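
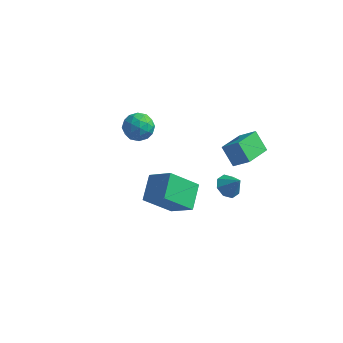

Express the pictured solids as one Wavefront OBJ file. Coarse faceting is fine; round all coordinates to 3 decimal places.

v 2.615 1.529 -2.675
v 3.255 1.539 -3.155
v 3.345 1.411 -1.705
v 3.095 2.099 -2.967
v 2.653 2.325 -2.608
v 2.19 2.084 -2.288
v 1.975 1.518 -2.196
v 2.136 0.958 -2.384
v 2.577 0.732 -2.743
v 3.041 0.973 -3.063
v -3.88 4.547 -1.487
v -3.231 4.403 -0.741
v -3.729 2.997 -1.919
v -3.08 2.853 -1.173
v -4.043 3.024 -0.971
v -4.137 3.983 -0.704
v -2.823 3.417 -1.956
v -2.917 4.376 -1.689
v -2.578 3.705 -1.031
v -3.332 3.462 -0.422
v -3.628 3.938 -2.238
v -4.382 3.695 -1.629
v -3.569 4.611 -1.076
v -3.391 2.789 -1.584
v -3.957 2.89 -1.465
v -3.576 2.805 -1.027
v -4.101 4.364 -1.055
v -3.72 4.279 -0.616
v -4.197 3.469 -0.751
v -3.24 3.121 -2.044
v -2.859 3.036 -1.605
v -3.384 4.595 -1.633
v -3.003 4.51 -1.195
v -2.763 3.931 -1.909
v -2.804 4.116 -0.808
v -2.715 3.205 -1.062
v -2.564 3.537 -1.522
v -2.619 4.1 -1.365
v -3.247 3.973 -0.45
v -3.158 3.062 -0.704
v -3.724 3.163 -0.585
v -3.779 3.726 -0.429
v -2.863 3.563 -0.621
v -3.802 4.338 -1.956
v -3.713 3.427 -2.21
v -3.181 3.674 -2.231
v -3.236 4.237 -2.075
v -4.245 4.195 -1.598
v -4.156 3.284 -1.852
v -4.341 3.3 -1.295
v -4.396 3.863 -1.138
v -4.097 3.837 -2.039
v 0.986 -3.446 -0.225
v -0.331 -4.24 1.205
v 0.837 -1.981 0.452
v -0.481 -2.776 1.881
v 2.301 -3.784 0.799
v 0.983 -4.579 2.228
v 2.151 -2.32 1.475
v 0.834 -3.114 2.905
v 3.061 0.874 0.135
v 2.237 1.37 1.112
v 3.57 2.501 -0.261
v 2.746 2.997 0.715
v 4.014 0.783 0.985
v 3.19 1.279 1.961
v 4.523 2.41 0.588
v 3.699 2.906 1.565
f 2 1 4
f 2 4 3
f 4 1 5
f 4 5 3
f 5 1 6
f 5 6 3
f 6 1 7
f 6 7 3
f 7 1 8
f 7 8 3
f 8 1 9
f 8 9 3
f 9 1 10
f 9 10 3
f 10 1 2
f 10 2 3
f 11 48 27
f 48 22 51
f 27 51 16
f 48 51 27
f 11 27 23
f 27 16 28
f 23 28 12
f 27 28 23
f 11 23 32
f 23 12 33
f 32 33 18
f 23 33 32
f 11 32 44
f 32 18 47
f 44 47 21
f 32 47 44
f 11 44 48
f 44 21 52
f 48 52 22
f 44 52 48
f 12 28 39
f 28 16 42
f 39 42 20
f 28 42 39
f 16 51 29
f 51 22 50
f 29 50 15
f 51 50 29
f 22 52 49
f 52 21 45
f 49 45 13
f 52 45 49
f 21 47 46
f 47 18 34
f 46 34 17
f 47 34 46
f 18 33 38
f 33 12 35
f 38 35 19
f 33 35 38
f 14 40 26
f 40 20 41
f 26 41 15
f 40 41 26
f 14 26 24
f 26 15 25
f 24 25 13
f 26 25 24
f 14 24 31
f 24 13 30
f 31 30 17
f 24 30 31
f 14 31 36
f 31 17 37
f 36 37 19
f 31 37 36
f 14 36 40
f 36 19 43
f 40 43 20
f 36 43 40
f 15 41 29
f 41 20 42
f 29 42 16
f 41 42 29
f 13 25 49
f 25 15 50
f 49 50 22
f 25 50 49
f 17 30 46
f 30 13 45
f 46 45 21
f 30 45 46
f 19 37 38
f 37 17 34
f 38 34 18
f 37 34 38
f 20 43 39
f 43 19 35
f 39 35 12
f 43 35 39
f 54 56 53
f 57 54 53
f 53 56 55
f 55 57 53
f 54 60 56
f 58 54 57
f 58 60 54
f 56 60 55
f 59 57 55
f 55 60 59
f 59 58 57
f 60 58 59
f 62 64 61
f 65 62 61
f 61 64 63
f 63 65 61
f 62 68 64
f 66 62 65
f 66 68 62
f 64 68 63
f 67 65 63
f 63 68 67
f 67 66 65
f 68 66 67



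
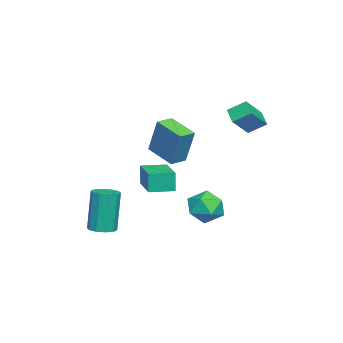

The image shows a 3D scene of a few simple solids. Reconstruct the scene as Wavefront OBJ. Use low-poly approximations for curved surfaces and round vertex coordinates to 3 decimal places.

v 1.185 -3.147 -2.738
v 1.752 -2.815 -2.671
v 1.442 -2.722 -0.515
v 0.875 -3.053 -0.582
v 1.453 -2.544 -2.726
v 1.143 -2.45 -0.57
v 1.051 -2.502 -2.785
v 0.741 -2.409 -0.629
v 0.701 -2.707 -2.827
v 0.391 -2.614 -0.671
v 0.536 -3.08 -2.834
v 0.225 -2.986 -0.678
v 0.618 -3.478 -2.805
v 0.308 -3.385 -0.649
v 0.917 -3.75 -2.75
v 0.607 -3.656 -0.594
v 1.319 -3.791 -2.691
v 1.009 -3.698 -0.535
v 1.669 -3.586 -2.649
v 1.359 -3.493 -0.493
v 1.835 -3.214 -2.642
v 1.524 -3.12 -0.486
v 0.499 2.076 -0.716
v 0.978 1.254 -0.545
v -0.218 1.406 -1.935
v 0.261 0.584 -1.764
v -0.419 0.884 -1.146
v 0.024 1.298 -0.392
v 0.736 1.362 -2.088
v 1.179 1.776 -1.334
v 1.125 0.812 -1.393
v 0.411 0.517 -0.811
v 0.349 2.143 -1.669
v -0.365 1.848 -1.087
v 0.502 -0.566 2.309
v 0.885 -0.067 4.07
v 1.28 0.659 1.793
v 1.663 1.158 3.554
v 1.197 -1.018 2.286
v 1.58 -0.519 4.047
v 1.975 0.207 1.77
v 2.358 0.706 3.531
v -1.92 2.661 2.558
v -2.576 2.263 3.029
v -2.025 3.488 3.109
v -2.681 3.091 3.58
v -0.959 2.169 3.48
v -1.615 1.772 3.951
v -1.064 2.997 4.031
v -1.72 2.599 4.502
v -0.936 -2.007 -0.61
v -1.025 -2.036 0.436
v -1.472 -0.934 -0.627
v -1.561 -0.962 0.419
v 0.801 -1.138 -0.439
v 0.712 -1.166 0.607
v 0.265 -0.064 -0.456
v 0.176 -0.093 0.59
f 2 1 5
f 2 5 3
f 3 5 6
f 3 6 4
f 5 1 7
f 5 7 6
f 6 7 8
f 6 8 4
f 7 1 9
f 7 9 8
f 8 9 10
f 8 10 4
f 9 1 11
f 9 11 10
f 10 11 12
f 10 12 4
f 11 1 13
f 11 13 12
f 12 13 14
f 12 14 4
f 13 1 15
f 13 15 14
f 14 15 16
f 14 16 4
f 15 1 17
f 15 17 16
f 16 17 18
f 16 18 4
f 17 1 19
f 17 19 18
f 18 19 20
f 18 20 4
f 19 1 21
f 19 21 20
f 20 21 22
f 20 22 4
f 21 1 2
f 21 2 22
f 22 2 3
f 22 3 4
f 23 34 28
f 23 28 24
f 23 24 30
f 23 30 33
f 23 33 34
f 24 28 32
f 28 34 27
f 34 33 25
f 33 30 29
f 30 24 31
f 26 32 27
f 26 27 25
f 26 25 29
f 26 29 31
f 26 31 32
f 27 32 28
f 25 27 34
f 29 25 33
f 31 29 30
f 32 31 24
f 36 38 35
f 39 36 35
f 35 38 37
f 37 39 35
f 36 42 38
f 40 36 39
f 40 42 36
f 38 42 37
f 41 39 37
f 37 42 41
f 41 40 39
f 42 40 41
f 44 46 43
f 47 44 43
f 43 46 45
f 45 47 43
f 44 50 46
f 48 44 47
f 48 50 44
f 46 50 45
f 49 47 45
f 45 50 49
f 49 48 47
f 50 48 49
f 52 54 51
f 55 52 51
f 51 54 53
f 53 55 51
f 52 58 54
f 56 52 55
f 56 58 52
f 54 58 53
f 57 55 53
f 53 58 57
f 57 56 55
f 58 56 57



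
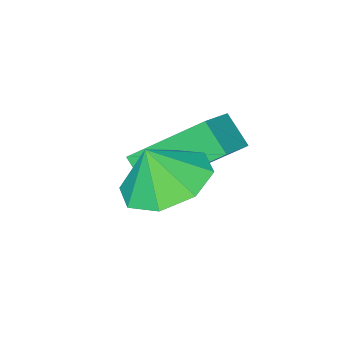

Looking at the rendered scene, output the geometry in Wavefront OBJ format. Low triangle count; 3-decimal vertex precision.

v -0.686 2.39 -0.965
v -0.674 1.735 -0.362
v 0.185 2.759 -0.581
v 0.197 2.104 0.022
v 0.383 1.216 -2.262
v 0.395 0.561 -1.659
v 1.254 1.585 -1.878
v 1.266 0.93 -1.275
v 1.665 2.759 -0.619
v 2.593 2.761 -0.965
v 2.015 2.561 0.319
v 2.367 3.447 -0.736
v 1.73 3.73 -0.438
v 1.055 3.444 -0.246
v 0.737 2.757 -0.273
v 0.963 2.071 -0.502
v 1.6 1.788 -0.799
v 2.275 2.074 -0.991
f 2 4 1
f 5 2 1
f 1 4 3
f 3 5 1
f 2 8 4
f 6 2 5
f 6 8 2
f 4 8 3
f 7 5 3
f 3 8 7
f 7 6 5
f 8 6 7
f 10 9 12
f 10 12 11
f 12 9 13
f 12 13 11
f 13 9 14
f 13 14 11
f 14 9 15
f 14 15 11
f 15 9 16
f 15 16 11
f 16 9 17
f 16 17 11
f 17 9 18
f 17 18 11
f 18 9 10
f 18 10 11



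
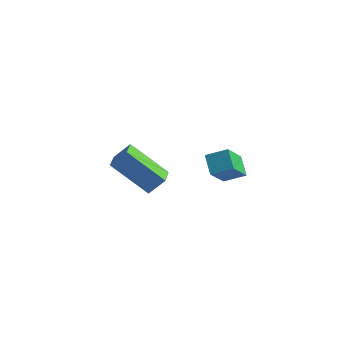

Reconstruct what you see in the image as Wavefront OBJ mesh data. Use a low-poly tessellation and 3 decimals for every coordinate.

v 2.483 3.062 1.189
v 2.619 2.047 2.114
v 1.917 3.508 1.761
v 2.053 2.492 2.686
v 3.187 3.488 1.554
v 3.323 2.472 2.479
v 2.621 3.933 2.126
v 2.757 2.918 3.051
v -1.485 3.944 -0.979
v -2.875 3.381 0.345
v -1.007 4.361 -0.299
v -2.397 3.798 1.025
v -0.963 3.062 -0.805
v -2.353 2.499 0.519
v -0.485 3.479 -0.125
v -1.875 2.916 1.199
f 2 4 1
f 5 2 1
f 1 4 3
f 3 5 1
f 2 8 4
f 6 2 5
f 6 8 2
f 4 8 3
f 7 5 3
f 3 8 7
f 7 6 5
f 8 6 7
f 10 12 9
f 13 10 9
f 9 12 11
f 11 13 9
f 10 16 12
f 14 10 13
f 14 16 10
f 12 16 11
f 15 13 11
f 11 16 15
f 15 14 13
f 16 14 15



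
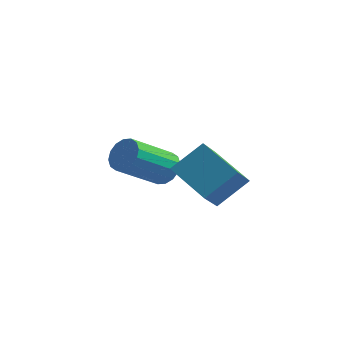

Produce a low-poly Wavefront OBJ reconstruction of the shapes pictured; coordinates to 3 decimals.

v 1.554 -1.238 -0.575
v 1.568 -2.446 0.52
v -0.005 -0.579 0.173
v 0.01 -1.787 1.268
v 2.41 -0.333 0.412
v 2.425 -1.541 1.507
v 0.852 0.326 1.16
v 0.866 -0.882 2.255
v -1.868 2.115 -1.29
v -1.45 2.366 -0.681
v -2.474 0.916 0.619
v -2.892 0.665 0.01
v -1.781 2.597 -0.683
v -2.805 1.148 0.617
v -2.135 2.7 -0.848
v -3.159 1.25 0.452
v -2.417 2.645 -1.132
v -3.442 1.196 0.168
v -2.553 2.449 -1.457
v -3.577 0.999 -0.157
v -2.504 2.163 -1.738
v -3.529 0.713 -0.438
v -2.286 1.864 -1.899
v -3.31 0.414 -0.599
v -1.955 1.632 -1.897
v -2.979 0.183 -0.597
v -1.601 1.53 -1.732
v -2.625 0.08 -0.432
v -1.318 1.584 -1.448
v -2.343 0.135 -0.148
v -1.183 1.781 -1.123
v -2.207 0.331 0.177
v -1.231 2.067 -0.842
v -2.256 0.617 0.458
f 2 4 1
f 5 2 1
f 1 4 3
f 3 5 1
f 2 8 4
f 6 2 5
f 6 8 2
f 4 8 3
f 7 5 3
f 3 8 7
f 7 6 5
f 8 6 7
f 10 9 13
f 10 13 11
f 11 13 14
f 11 14 12
f 13 9 15
f 13 15 14
f 14 15 16
f 14 16 12
f 15 9 17
f 15 17 16
f 16 17 18
f 16 18 12
f 17 9 19
f 17 19 18
f 18 19 20
f 18 20 12
f 19 9 21
f 19 21 20
f 20 21 22
f 20 22 12
f 21 9 23
f 21 23 22
f 22 23 24
f 22 24 12
f 23 9 25
f 23 25 24
f 24 25 26
f 24 26 12
f 25 9 27
f 25 27 26
f 26 27 28
f 26 28 12
f 27 9 29
f 27 29 28
f 28 29 30
f 28 30 12
f 29 9 31
f 29 31 30
f 30 31 32
f 30 32 12
f 31 9 33
f 31 33 32
f 32 33 34
f 32 34 12
f 33 9 10
f 33 10 34
f 34 10 11
f 34 11 12



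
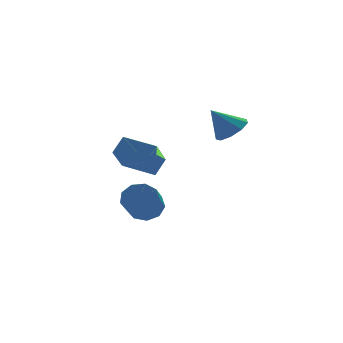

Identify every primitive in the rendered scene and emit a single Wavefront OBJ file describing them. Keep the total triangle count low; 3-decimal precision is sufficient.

v 0.155 4.031 -4.363
v 1.014 3.914 -3.826
v 0.145 2.592 -2.721
v -0.715 2.709 -3.257
v 0.62 4.413 -3.539
v -0.25 3.091 -2.434
v 0.008 4.733 -3.638
v -0.862 3.412 -2.533
v -0.535 4.725 -4.076
v -1.405 3.403 -2.97
v -0.756 4.392 -4.648
v -1.625 3.07 -3.542
v -0.55 3.89 -5.086
v -1.42 2.568 -3.981
v -0.015 3.454 -5.186
v -0.884 2.132 -4.081
v 0.6 3.288 -4.901
v -0.269 1.966 -3.796
v 1.006 3.47 -4.364
v 0.137 2.148 -3.259
v -2.049 2.981 0.014
v -1.306 3.385 0.851
v -1.085 4.1 -1.38
v -0.342 4.503 -0.542
v -0.858 1.517 -0.338
v -0.115 1.92 0.5
v 0.106 2.635 -1.731
v 0.849 3.039 -0.894
v 2.996 -0.156 1.823
v 3.804 -0.111 2.411
v 2.004 0.196 3.157
v 3.67 0.507 2.149
v 3.221 0.814 1.734
v 2.667 0.667 1.361
v 2.267 0.135 1.204
v 2.208 -0.533 1.336
v 2.518 -1.025 1.696
v 3.051 -1.111 2.116
v 3.559 -0.75 2.398
f 2 1 5
f 2 5 3
f 3 5 6
f 3 6 4
f 5 1 7
f 5 7 6
f 6 7 8
f 6 8 4
f 7 1 9
f 7 9 8
f 8 9 10
f 8 10 4
f 9 1 11
f 9 11 10
f 10 11 12
f 10 12 4
f 11 1 13
f 11 13 12
f 12 13 14
f 12 14 4
f 13 1 15
f 13 15 14
f 14 15 16
f 14 16 4
f 15 1 17
f 15 17 16
f 16 17 18
f 16 18 4
f 17 1 19
f 17 19 18
f 18 19 20
f 18 20 4
f 19 1 2
f 19 2 20
f 20 2 3
f 20 3 4
f 22 24 21
f 25 22 21
f 21 24 23
f 23 25 21
f 22 28 24
f 26 22 25
f 26 28 22
f 24 28 23
f 27 25 23
f 23 28 27
f 27 26 25
f 28 26 27
f 30 29 32
f 30 32 31
f 32 29 33
f 32 33 31
f 33 29 34
f 33 34 31
f 34 29 35
f 34 35 31
f 35 29 36
f 35 36 31
f 36 29 37
f 36 37 31
f 37 29 38
f 37 38 31
f 38 29 39
f 38 39 31
f 39 29 30
f 39 30 31



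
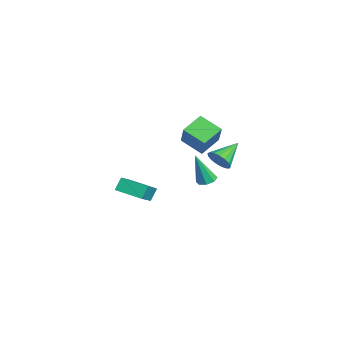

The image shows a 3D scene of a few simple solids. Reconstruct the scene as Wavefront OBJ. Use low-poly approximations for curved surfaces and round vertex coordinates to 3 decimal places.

v -1.665 1.54 2.669
v -1.062 1.735 3.071
v -2.535 2.66 3.431
v -1.044 1.946 2.781
v -1.168 2.064 2.466
v -1.406 2.063 2.197
v -1.703 1.941 2.036
v -1.991 1.728 2.02
v -2.205 1.472 2.153
v -2.295 1.231 2.404
v -2.24 1.061 2.715
v -2.054 1.001 3.016
v -1.779 1.065 3.237
v -1.477 1.237 3.328
v -1.219 1.479 3.268
v -2.431 1.02 0.876
v -1.955 1.34 0.961
v -2.349 0.4 2.744
v -2.328 1.563 1.052
v -2.762 1.467 1.039
v -3.001 1.11 0.931
v -2.907 0.699 0.79
v -2.533 0.477 0.7
v -2.1 0.572 0.713
v -1.86 0.93 0.821
v 0.976 -3.256 2.988
v 2.154 -3.818 3.842
v 1.752 -2.036 2.72
v 2.93 -2.599 3.573
v 1.29 -3.601 2.327
v 2.468 -4.164 3.18
v 2.066 -2.382 2.058
v 3.244 -2.944 2.912
v -3.682 0.937 2.142
v -4.497 -0.062 2.783
v -4.429 1.931 2.742
v -5.243 0.932 3.383
v -2.637 0.928 3.457
v -3.451 -0.071 4.098
v -3.383 1.922 4.057
v -4.198 0.923 4.698
f 2 1 4
f 2 4 3
f 4 1 5
f 4 5 3
f 5 1 6
f 5 6 3
f 6 1 7
f 6 7 3
f 7 1 8
f 7 8 3
f 8 1 9
f 8 9 3
f 9 1 10
f 9 10 3
f 10 1 11
f 10 11 3
f 11 1 12
f 11 12 3
f 12 1 13
f 12 13 3
f 13 1 14
f 13 14 3
f 14 1 15
f 14 15 3
f 15 1 2
f 15 2 3
f 17 16 19
f 17 19 18
f 19 16 20
f 19 20 18
f 20 16 21
f 20 21 18
f 21 16 22
f 21 22 18
f 22 16 23
f 22 23 18
f 23 16 24
f 23 24 18
f 24 16 25
f 24 25 18
f 25 16 17
f 25 17 18
f 27 29 26
f 30 27 26
f 26 29 28
f 28 30 26
f 27 33 29
f 31 27 30
f 31 33 27
f 29 33 28
f 32 30 28
f 28 33 32
f 32 31 30
f 33 31 32
f 35 37 34
f 38 35 34
f 34 37 36
f 36 38 34
f 35 41 37
f 39 35 38
f 39 41 35
f 37 41 36
f 40 38 36
f 36 41 40
f 40 39 38
f 41 39 40



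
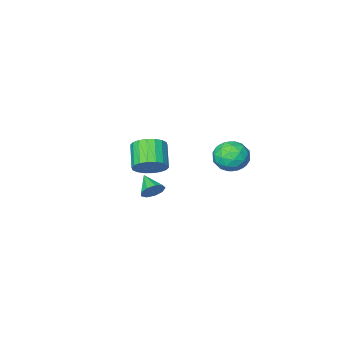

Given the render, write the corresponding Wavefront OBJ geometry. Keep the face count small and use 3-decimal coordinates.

v 0.306 -3.25 -3.555
v 1.215 -3.382 -3.16
v 0.603 -4.563 -2.15
v -0.306 -4.43 -2.545
v 1.038 -3.068 -2.899
v 0.427 -4.249 -1.889
v 0.717 -2.789 -2.768
v 0.106 -3.97 -1.758
v 0.314 -2.602 -2.793
v -0.297 -3.783 -1.783
v -0.091 -2.543 -2.969
v -0.702 -3.724 -1.959
v -0.417 -2.624 -3.261
v -1.028 -3.805 -2.251
v -0.6 -2.829 -3.611
v -1.211 -4.01 -2.601
v -0.603 -3.117 -3.95
v -1.215 -4.298 -2.94
v -0.427 -3.431 -4.211
v -1.038 -4.612 -3.201
v -0.106 -3.71 -4.342
v -0.717 -4.891 -3.332
v 0.297 -3.897 -4.317
v -0.314 -5.078 -3.307
v 0.702 -3.956 -4.141
v 0.091 -5.137 -3.131
v 1.028 -3.875 -3.849
v 0.417 -5.056 -2.839
v 1.211 -3.67 -3.499
v 0.6 -4.851 -2.489
v 3.856 3.132 -0.903
v 4.308 3.32 -0.46
v 3.744 2.068 -0.337
v 3.895 3.438 -0.32
v 3.465 3.413 -0.453
v 3.217 3.256 -0.796
v 3.269 3.041 -1.19
v 3.595 2.868 -1.449
v 4.044 2.819 -1.453
v 4.405 2.915 -1.2
v 4.509 3.113 -0.808
v -2.94 0.201 -2.733
v -2.211 -0.591 -2.612
v -4.229 -0.929 -2.368
v -3.5 -1.721 -2.247
v -3.548 -0.914 -1.526
v -2.752 -0.216 -1.751
v -3.688 -1.304 -3.229
v -2.892 -0.606 -3.454
v -2.674 -1.521 -2.918
v -2.587 -1.28 -1.866
v -3.853 -0.24 -3.114
v -3.766 0.001 -2.062
v -2.463 -0.096 -2.704
v -3.977 -1.424 -2.276
v -4.006 -0.95 -1.852
v -3.577 -1.416 -1.781
v -2.78 0.125 -2.199
v -2.352 -0.341 -2.127
v -3.137 -0.531 -1.489
v -4.088 -1.179 -2.853
v -3.66 -1.645 -2.781
v -2.863 -0.104 -3.199
v -2.434 -0.57 -3.128
v -3.303 -0.989 -3.491
v -2.306 -1.108 -2.813
v -3.064 -1.772 -2.599
v -3.174 -1.527 -3.176
v -2.706 -1.117 -3.308
v -2.255 -0.967 -2.195
v -3.013 -1.631 -1.98
v -3.041 -1.157 -1.556
v -2.573 -0.746 -1.689
v -2.527 -1.513 -2.375
v -3.427 0.111 -3
v -4.185 -0.553 -2.785
v -3.867 -0.774 -3.291
v -3.399 -0.363 -3.424
v -3.376 0.252 -2.381
v -4.134 -0.412 -2.167
v -3.734 -0.403 -1.672
v -3.266 0.007 -1.804
v -3.913 -0.007 -2.605
f 2 1 5
f 2 5 3
f 3 5 6
f 3 6 4
f 5 1 7
f 5 7 6
f 6 7 8
f 6 8 4
f 7 1 9
f 7 9 8
f 8 9 10
f 8 10 4
f 9 1 11
f 9 11 10
f 10 11 12
f 10 12 4
f 11 1 13
f 11 13 12
f 12 13 14
f 12 14 4
f 13 1 15
f 13 15 14
f 14 15 16
f 14 16 4
f 15 1 17
f 15 17 16
f 16 17 18
f 16 18 4
f 17 1 19
f 17 19 18
f 18 19 20
f 18 20 4
f 19 1 21
f 19 21 20
f 20 21 22
f 20 22 4
f 21 1 23
f 21 23 22
f 22 23 24
f 22 24 4
f 23 1 25
f 23 25 24
f 24 25 26
f 24 26 4
f 25 1 27
f 25 27 26
f 26 27 28
f 26 28 4
f 27 1 29
f 27 29 28
f 28 29 30
f 28 30 4
f 29 1 2
f 29 2 30
f 30 2 3
f 30 3 4
f 32 31 34
f 32 34 33
f 34 31 35
f 34 35 33
f 35 31 36
f 35 36 33
f 36 31 37
f 36 37 33
f 37 31 38
f 37 38 33
f 38 31 39
f 38 39 33
f 39 31 40
f 39 40 33
f 40 31 41
f 40 41 33
f 41 31 32
f 41 32 33
f 42 79 58
f 79 53 82
f 58 82 47
f 79 82 58
f 42 58 54
f 58 47 59
f 54 59 43
f 58 59 54
f 42 54 63
f 54 43 64
f 63 64 49
f 54 64 63
f 42 63 75
f 63 49 78
f 75 78 52
f 63 78 75
f 42 75 79
f 75 52 83
f 79 83 53
f 75 83 79
f 43 59 70
f 59 47 73
f 70 73 51
f 59 73 70
f 47 82 60
f 82 53 81
f 60 81 46
f 82 81 60
f 53 83 80
f 83 52 76
f 80 76 44
f 83 76 80
f 52 78 77
f 78 49 65
f 77 65 48
f 78 65 77
f 49 64 69
f 64 43 66
f 69 66 50
f 64 66 69
f 45 71 57
f 71 51 72
f 57 72 46
f 71 72 57
f 45 57 55
f 57 46 56
f 55 56 44
f 57 56 55
f 45 55 62
f 55 44 61
f 62 61 48
f 55 61 62
f 45 62 67
f 62 48 68
f 67 68 50
f 62 68 67
f 45 67 71
f 67 50 74
f 71 74 51
f 67 74 71
f 46 72 60
f 72 51 73
f 60 73 47
f 72 73 60
f 44 56 80
f 56 46 81
f 80 81 53
f 56 81 80
f 48 61 77
f 61 44 76
f 77 76 52
f 61 76 77
f 50 68 69
f 68 48 65
f 69 65 49
f 68 65 69
f 51 74 70
f 74 50 66
f 70 66 43
f 74 66 70



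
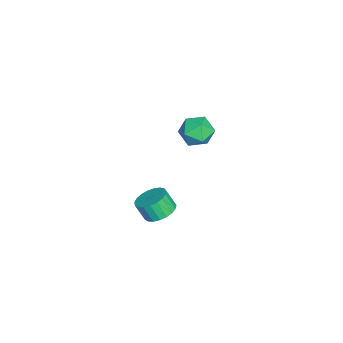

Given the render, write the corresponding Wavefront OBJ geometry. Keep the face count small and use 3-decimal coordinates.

v -3.9 2.773 3.255
v -3.077 2.237 3.07
v -4.803 1.443 3.09
v -3.98 0.907 2.905
v -4.14 1.278 3.819
v -3.582 2.1 3.921
v -4.298 1.58 2.239
v -3.74 2.402 2.341
v -3.323 1.5 2.442
v -3.226 1.313 3.419
v -4.654 2.367 2.741
v -4.557 2.18 3.718
v 2.454 0.861 2.609
v 3.122 0.378 2.446
v 2.995 -0.103 3.348
v 2.326 0.379 3.511
v 3.267 0.65 2.612
v 3.139 0.169 3.513
v 3.271 0.958 2.776
v 3.144 0.477 3.678
v 3.134 1.249 2.912
v 3.007 0.768 3.814
v 2.879 1.473 2.996
v 2.752 0.992 3.898
v 2.551 1.591 3.012
v 2.424 1.11 3.914
v 2.206 1.583 2.959
v 2.078 1.102 3.861
v 1.904 1.45 2.846
v 1.776 0.969 3.747
v 1.696 1.215 2.691
v 1.569 0.734 3.593
v 1.62 0.918 2.522
v 1.493 0.437 3.424
v 1.688 0.612 2.369
v 1.561 0.131 3.27
v 1.888 0.349 2.256
v 1.761 -0.132 3.158
v 2.186 0.174 2.205
v 2.059 -0.307 3.107
v 2.531 0.118 2.224
v 2.403 -0.363 3.126
v 2.862 0.19 2.309
v 2.734 -0.291 3.211
f 1 12 6
f 1 6 2
f 1 2 8
f 1 8 11
f 1 11 12
f 2 6 10
f 6 12 5
f 12 11 3
f 11 8 7
f 8 2 9
f 4 10 5
f 4 5 3
f 4 3 7
f 4 7 9
f 4 9 10
f 5 10 6
f 3 5 12
f 7 3 11
f 9 7 8
f 10 9 2
f 14 13 17
f 14 17 15
f 15 17 18
f 15 18 16
f 17 13 19
f 17 19 18
f 18 19 20
f 18 20 16
f 19 13 21
f 19 21 20
f 20 21 22
f 20 22 16
f 21 13 23
f 21 23 22
f 22 23 24
f 22 24 16
f 23 13 25
f 23 25 24
f 24 25 26
f 24 26 16
f 25 13 27
f 25 27 26
f 26 27 28
f 26 28 16
f 27 13 29
f 27 29 28
f 28 29 30
f 28 30 16
f 29 13 31
f 29 31 30
f 30 31 32
f 30 32 16
f 31 13 33
f 31 33 32
f 32 33 34
f 32 34 16
f 33 13 35
f 33 35 34
f 34 35 36
f 34 36 16
f 35 13 37
f 35 37 36
f 36 37 38
f 36 38 16
f 37 13 39
f 37 39 38
f 38 39 40
f 38 40 16
f 39 13 41
f 39 41 40
f 40 41 42
f 40 42 16
f 41 13 43
f 41 43 42
f 42 43 44
f 42 44 16
f 43 13 14
f 43 14 44
f 44 14 15
f 44 15 16



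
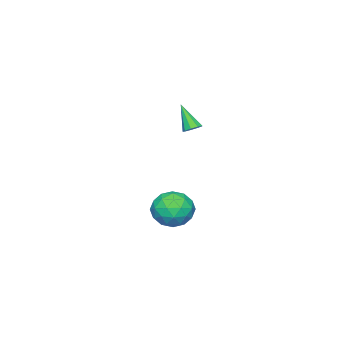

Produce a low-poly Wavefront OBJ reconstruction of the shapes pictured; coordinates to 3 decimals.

v -1.163 1.498 -3.641
v -0.418 0.547 -3.625
v -2.702 0.293 -3.555
v -1.957 -0.658 -3.539
v -2.01 0.085 -2.586
v -1.059 0.83 -2.639
v -2.061 0.01 -4.541
v -1.11 0.755 -4.594
v -0.972 -0.373 -4.18
v -0.941 -0.327 -2.972
v -2.179 1.167 -4.208
v -2.148 1.213 -3
v -0.655 1.128 -3.641
v -2.465 -0.288 -3.539
v -2.496 0.149 -2.98
v -2.058 -0.411 -2.97
v -1.032 1.295 -3.062
v -0.594 0.735 -3.052
v -1.53 0.464 -2.441
v -2.526 0.105 -4.128
v -2.088 -0.455 -4.118
v -1.062 1.251 -4.21
v -0.624 0.691 -4.2
v -1.59 0.376 -4.739
v -0.543 0.028 -3.957
v -1.448 -0.68 -3.907
v -1.509 -0.287 -4.496
v -0.95 0.151 -4.527
v -0.525 0.055 -3.247
v -1.429 -0.653 -3.197
v -1.461 -0.216 -2.637
v -0.902 0.222 -2.668
v -0.851 -0.485 -3.574
v -1.691 1.493 -3.983
v -2.595 0.785 -3.933
v -2.218 0.618 -4.512
v -1.659 1.056 -4.543
v -1.672 1.52 -3.273
v -2.577 0.812 -3.223
v -2.17 0.689 -2.653
v -1.611 1.127 -2.684
v -2.269 1.325 -3.606
v -1.75 1.497 2.223
v -1.298 1.695 2.418
v -1.97 0.623 3.617
v -1.577 1.909 2.509
v -1.936 1.93 2.465
v -2.208 1.749 2.309
v -2.266 1.45 2.112
v -2.082 1.173 1.967
v -1.743 1.048 1.942
v -1.407 1.133 2.049
v -1.231 1.388 2.237
f 1 38 17
f 38 12 41
f 17 41 6
f 38 41 17
f 1 17 13
f 17 6 18
f 13 18 2
f 17 18 13
f 1 13 22
f 13 2 23
f 22 23 8
f 13 23 22
f 1 22 34
f 22 8 37
f 34 37 11
f 22 37 34
f 1 34 38
f 34 11 42
f 38 42 12
f 34 42 38
f 2 18 29
f 18 6 32
f 29 32 10
f 18 32 29
f 6 41 19
f 41 12 40
f 19 40 5
f 41 40 19
f 12 42 39
f 42 11 35
f 39 35 3
f 42 35 39
f 11 37 36
f 37 8 24
f 36 24 7
f 37 24 36
f 8 23 28
f 23 2 25
f 28 25 9
f 23 25 28
f 4 30 16
f 30 10 31
f 16 31 5
f 30 31 16
f 4 16 14
f 16 5 15
f 14 15 3
f 16 15 14
f 4 14 21
f 14 3 20
f 21 20 7
f 14 20 21
f 4 21 26
f 21 7 27
f 26 27 9
f 21 27 26
f 4 26 30
f 26 9 33
f 30 33 10
f 26 33 30
f 5 31 19
f 31 10 32
f 19 32 6
f 31 32 19
f 3 15 39
f 15 5 40
f 39 40 12
f 15 40 39
f 7 20 36
f 20 3 35
f 36 35 11
f 20 35 36
f 9 27 28
f 27 7 24
f 28 24 8
f 27 24 28
f 10 33 29
f 33 9 25
f 29 25 2
f 33 25 29
f 44 43 46
f 44 46 45
f 46 43 47
f 46 47 45
f 47 43 48
f 47 48 45
f 48 43 49
f 48 49 45
f 49 43 50
f 49 50 45
f 50 43 51
f 50 51 45
f 51 43 52
f 51 52 45
f 52 43 53
f 52 53 45
f 53 43 44
f 53 44 45



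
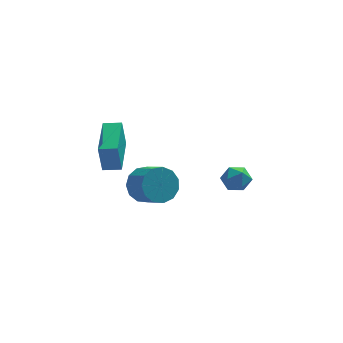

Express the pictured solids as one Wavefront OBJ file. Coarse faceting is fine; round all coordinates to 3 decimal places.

v 3.48 2.785 -0.915
v 4.095 2.49 -0.499
v 3.245 1.61 -1.401
v 3.86 1.315 -0.985
v 3.201 1.561 -0.605
v 3.347 2.287 -0.304
v 3.993 1.813 -1.596
v 4.139 2.539 -1.295
v 4.412 1.889 -0.919
v 3.923 1.733 -0.307
v 3.417 2.367 -1.593
v 2.928 2.211 -0.981
v -0.514 3.688 -2.337
v 0.358 3.926 -2.87
v 1.047 2.91 -2.197
v 0.174 2.672 -1.663
v 0.367 4.257 -2.38
v 1.056 3.241 -1.706
v 0.096 4.407 -1.876
v 0.785 3.391 -1.203
v -0.369 4.329 -1.518
v 0.32 3.314 -0.845
v -0.88 4.048 -1.421
v -0.191 3.032 -0.747
v -1.275 3.652 -1.614
v -0.586 2.636 -0.94
v -1.428 3.268 -2.036
v -0.74 2.252 -1.363
v -1.292 3.017 -2.554
v -0.603 2.001 -1.881
v -0.908 2.979 -3.003
v -0.22 1.963 -2.33
v -0.4 3.166 -3.241
v 0.289 2.15 -2.567
v 0.072 3.519 -3.191
v 0.761 2.503 -2.518
v -2.638 -1.649 2.6
v -2.812 -1.812 4.091
v -2.355 0.456 2.864
v -2.529 0.293 4.355
v -1.791 -1.773 2.685
v -1.965 -1.936 4.176
v -1.508 0.332 2.949
v -1.682 0.169 4.44
f 1 12 6
f 1 6 2
f 1 2 8
f 1 8 11
f 1 11 12
f 2 6 10
f 6 12 5
f 12 11 3
f 11 8 7
f 8 2 9
f 4 10 5
f 4 5 3
f 4 3 7
f 4 7 9
f 4 9 10
f 5 10 6
f 3 5 12
f 7 3 11
f 9 7 8
f 10 9 2
f 14 13 17
f 14 17 15
f 15 17 18
f 15 18 16
f 17 13 19
f 17 19 18
f 18 19 20
f 18 20 16
f 19 13 21
f 19 21 20
f 20 21 22
f 20 22 16
f 21 13 23
f 21 23 22
f 22 23 24
f 22 24 16
f 23 13 25
f 23 25 24
f 24 25 26
f 24 26 16
f 25 13 27
f 25 27 26
f 26 27 28
f 26 28 16
f 27 13 29
f 27 29 28
f 28 29 30
f 28 30 16
f 29 13 31
f 29 31 30
f 30 31 32
f 30 32 16
f 31 13 33
f 31 33 32
f 32 33 34
f 32 34 16
f 33 13 35
f 33 35 34
f 34 35 36
f 34 36 16
f 35 13 14
f 35 14 36
f 36 14 15
f 36 15 16
f 38 40 37
f 41 38 37
f 37 40 39
f 39 41 37
f 38 44 40
f 42 38 41
f 42 44 38
f 40 44 39
f 43 41 39
f 39 44 43
f 43 42 41
f 44 42 43



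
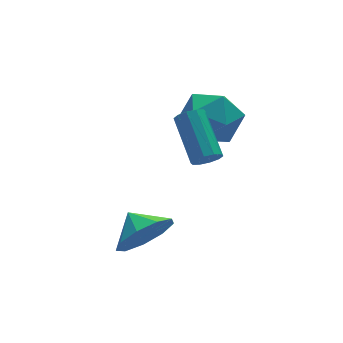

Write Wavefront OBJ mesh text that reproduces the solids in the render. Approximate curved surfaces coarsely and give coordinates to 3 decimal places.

v -2.149 -1.597 0.26
v -1.396 -1.124 -0.298
v -2.371 -0.703 0.72
v -2.019 -1.096 -0.653
v -2.703 -1.302 -0.581
v -3.128 -1.647 -0.116
v -3.095 -1.968 0.526
v -2.619 -2.116 1.043
v -1.923 -2.021 1.194
v -1.333 -1.728 0.908
v -1.125 -1.374 0.319
v 0.061 1.343 2.863
v 0.747 1.705 3.707
v 1.393 0.195 2.273
v 2.079 0.557 3.117
v 1.152 -0.071 3.362
v 0.329 0.638 3.726
v 1.811 1.262 2.254
v 0.988 1.971 2.618
v 1.829 1.655 3.33
v 1.422 0.831 4.015
v 0.718 1.069 1.965
v 0.311 0.245 2.65
v 0.018 -1.239 2.932
v 0.469 -1.105 2.71
v 0.512 0.394 3.706
v 0.062 0.259 3.928
v 0.23 -0.981 2.534
v 0.274 0.518 3.53
v -0.089 -0.955 2.51
v -0.045 0.543 3.506
v -0.368 -1.038 2.647
v -0.324 0.46 3.643
v -0.499 -1.198 2.893
v -0.455 0.3 3.889
v -0.432 -1.374 3.154
v -0.389 0.125 4.15
v -0.194 -1.498 3.33
v -0.15 0.001 4.326
v 0.125 -1.523 3.354
v 0.169 -0.025 4.35
v 0.404 -1.44 3.217
v 0.448 0.058 4.213
v 0.535 -1.28 2.971
v 0.579 0.218 3.967
f 2 1 4
f 2 4 3
f 4 1 5
f 4 5 3
f 5 1 6
f 5 6 3
f 6 1 7
f 6 7 3
f 7 1 8
f 7 8 3
f 8 1 9
f 8 9 3
f 9 1 10
f 9 10 3
f 10 1 11
f 10 11 3
f 11 1 2
f 11 2 3
f 12 23 17
f 12 17 13
f 12 13 19
f 12 19 22
f 12 22 23
f 13 17 21
f 17 23 16
f 23 22 14
f 22 19 18
f 19 13 20
f 15 21 16
f 15 16 14
f 15 14 18
f 15 18 20
f 15 20 21
f 16 21 17
f 14 16 23
f 18 14 22
f 20 18 19
f 21 20 13
f 25 24 28
f 25 28 26
f 26 28 29
f 26 29 27
f 28 24 30
f 28 30 29
f 29 30 31
f 29 31 27
f 30 24 32
f 30 32 31
f 31 32 33
f 31 33 27
f 32 24 34
f 32 34 33
f 33 34 35
f 33 35 27
f 34 24 36
f 34 36 35
f 35 36 37
f 35 37 27
f 36 24 38
f 36 38 37
f 37 38 39
f 37 39 27
f 38 24 40
f 38 40 39
f 39 40 41
f 39 41 27
f 40 24 42
f 40 42 41
f 41 42 43
f 41 43 27
f 42 24 44
f 42 44 43
f 43 44 45
f 43 45 27
f 44 24 25
f 44 25 45
f 45 25 26
f 45 26 27



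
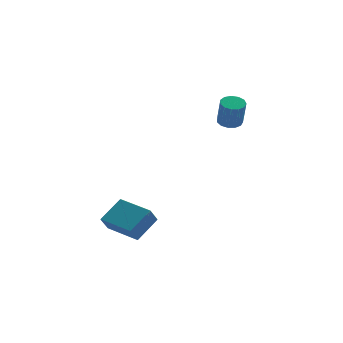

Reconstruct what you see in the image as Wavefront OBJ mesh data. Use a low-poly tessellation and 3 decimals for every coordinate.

v -4.253 -1.215 -3.014
v -2.993 -0.539 -2.077
v -5.306 0.574 -2.89
v -4.046 1.251 -1.953
v -3.774 -0.871 -3.907
v -2.514 -0.194 -2.97
v -4.827 0.919 -3.783
v -3.567 1.595 -2.846
v 2.672 3.499 1.783
v 3.352 3.658 1.836
v 3.347 3.161 3.409
v 2.668 3.001 3.357
v 3.153 3.983 1.938
v 3.148 3.486 3.511
v 2.802 4.154 1.991
v 2.797 3.657 3.564
v 2.409 4.117 1.978
v 2.405 3.62 3.551
v 2.1 3.884 1.903
v 2.096 3.387 3.477
v 1.973 3.528 1.791
v 1.968 3.031 3.364
v 2.068 3.163 1.675
v 2.063 2.666 3.249
v 2.354 2.904 1.595
v 2.35 2.407 3.168
v 2.742 2.834 1.574
v 2.738 2.337 3.147
v 3.108 2.975 1.619
v 3.103 2.478 3.193
v 3.335 3.283 1.717
v 3.33 2.786 3.29
f 2 4 1
f 5 2 1
f 1 4 3
f 3 5 1
f 2 8 4
f 6 2 5
f 6 8 2
f 4 8 3
f 7 5 3
f 3 8 7
f 7 6 5
f 8 6 7
f 10 9 13
f 10 13 11
f 11 13 14
f 11 14 12
f 13 9 15
f 13 15 14
f 14 15 16
f 14 16 12
f 15 9 17
f 15 17 16
f 16 17 18
f 16 18 12
f 17 9 19
f 17 19 18
f 18 19 20
f 18 20 12
f 19 9 21
f 19 21 20
f 20 21 22
f 20 22 12
f 21 9 23
f 21 23 22
f 22 23 24
f 22 24 12
f 23 9 25
f 23 25 24
f 24 25 26
f 24 26 12
f 25 9 27
f 25 27 26
f 26 27 28
f 26 28 12
f 27 9 29
f 27 29 28
f 28 29 30
f 28 30 12
f 29 9 31
f 29 31 30
f 30 31 32
f 30 32 12
f 31 9 10
f 31 10 32
f 32 10 11
f 32 11 12



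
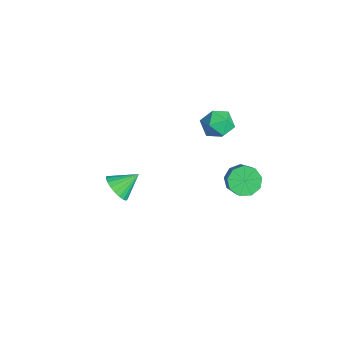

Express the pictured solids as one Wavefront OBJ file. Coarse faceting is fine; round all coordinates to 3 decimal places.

v 2.392 3.41 -3.079
v 3.085 3.558 -3.8
v 3.9 3.438 -3.041
v 3.208 3.29 -2.321
v 2.908 4.162 -3.514
v 3.723 4.042 -2.755
v 2.49 4.414 -3.025
v 3.305 4.294 -2.266
v 2.026 4.196 -2.562
v 2.841 4.076 -1.803
v 1.734 3.61 -2.34
v 2.549 3.49 -1.582
v 1.75 2.931 -2.465
v 2.565 2.811 -1.706
v 2.067 2.476 -2.877
v 2.882 2.356 -2.118
v 2.536 2.458 -3.384
v 3.351 2.338 -2.625
v 2.938 2.885 -3.748
v 3.753 2.765 -2.989
v -0.814 3.649 -0.786
v 0.165 3.859 -0.373
v -0.785 2.061 -0.047
v 0.194 2.271 0.366
v -0.675 2.798 0.739
v -0.693 3.78 0.282
v 0.073 2.14 -0.702
v 0.055 3.122 -1.159
v 0.713 2.926 -0.322
v 0.251 3.333 0.569
v -0.871 2.587 -0.989
v -1.333 2.994 -0.098
v 3.837 -4.484 0.701
v 4.64 -4.217 0.291
v 3.843 -3.216 1.539
v 4.371 -4.06 0.054
v 4.01 -3.976 -0.07
v 3.619 -3.98 -0.061
v 3.266 -4.072 0.079
v 3.012 -4.234 0.328
v 2.9 -4.44 0.641
v 2.951 -4.654 0.964
v 3.155 -4.838 1.242
v 3.477 -4.961 1.427
v 3.861 -5.002 1.486
v 4.241 -4.953 1.409
v 4.551 -4.823 1.211
v 4.738 -4.635 0.924
v 4.77 -4.42 0.598
f 2 1 5
f 2 5 3
f 3 5 6
f 3 6 4
f 5 1 7
f 5 7 6
f 6 7 8
f 6 8 4
f 7 1 9
f 7 9 8
f 8 9 10
f 8 10 4
f 9 1 11
f 9 11 10
f 10 11 12
f 10 12 4
f 11 1 13
f 11 13 12
f 12 13 14
f 12 14 4
f 13 1 15
f 13 15 14
f 14 15 16
f 14 16 4
f 15 1 17
f 15 17 16
f 16 17 18
f 16 18 4
f 17 1 19
f 17 19 18
f 18 19 20
f 18 20 4
f 19 1 2
f 19 2 20
f 20 2 3
f 20 3 4
f 21 32 26
f 21 26 22
f 21 22 28
f 21 28 31
f 21 31 32
f 22 26 30
f 26 32 25
f 32 31 23
f 31 28 27
f 28 22 29
f 24 30 25
f 24 25 23
f 24 23 27
f 24 27 29
f 24 29 30
f 25 30 26
f 23 25 32
f 27 23 31
f 29 27 28
f 30 29 22
f 34 33 36
f 34 36 35
f 36 33 37
f 36 37 35
f 37 33 38
f 37 38 35
f 38 33 39
f 38 39 35
f 39 33 40
f 39 40 35
f 40 33 41
f 40 41 35
f 41 33 42
f 41 42 35
f 42 33 43
f 42 43 35
f 43 33 44
f 43 44 35
f 44 33 45
f 44 45 35
f 45 33 46
f 45 46 35
f 46 33 47
f 46 47 35
f 47 33 48
f 47 48 35
f 48 33 49
f 48 49 35
f 49 33 34
f 49 34 35



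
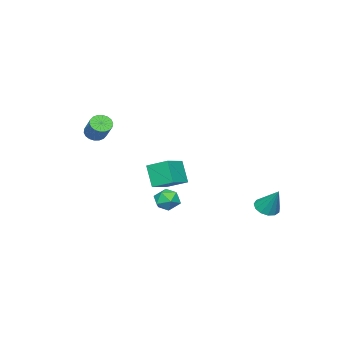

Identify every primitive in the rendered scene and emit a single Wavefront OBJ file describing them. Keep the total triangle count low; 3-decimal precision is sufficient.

v -1.382 -0.881 -3.57
v -0.651 -1.013 -3.248
v -1.629 -2.167 -3.532
v -0.898 -2.299 -3.21
v -1.469 -1.921 -2.778
v -1.316 -1.127 -2.801
v -0.964 -2.053 -3.979
v -0.811 -1.259 -4.002
v -0.392 -1.737 -3.501
v -0.705 -1.656 -2.758
v -1.575 -1.524 -4.022
v -1.888 -1.443 -3.279
v -4.099 2.758 -3.866
v -3.411 2.487 -3.834
v -3.801 3.682 -2.434
v -3.39 2.835 -4.063
v -3.593 3.159 -4.229
v -3.958 3.355 -4.28
v -4.367 3.362 -4.2
v -4.691 3.177 -4.013
v -4.827 2.859 -3.78
v -4.731 2.509 -3.574
v -4.435 2.238 -3.461
v -4.032 2.133 -3.477
v -3.65 2.225 -3.616
v 2.542 1.097 -0.748
v 2.2 0.491 0.479
v 2.331 2.242 -0.241
v 1.989 1.637 0.985
v 3.871 1.163 -0.345
v 3.529 0.558 0.881
v 3.66 2.309 0.161
v 3.318 1.703 1.388
v 1.503 -4.268 1.679
v 1.888 -4.051 1.244
v 2.482 -3.175 2.206
v 2.097 -3.392 2.641
v 1.671 -3.882 1.224
v 2.265 -3.006 2.186
v 1.42 -3.789 1.294
v 2.015 -2.913 2.256
v 1.187 -3.791 1.44
v 1.781 -2.915 2.402
v 1.015 -3.888 1.634
v 1.61 -3.012 2.596
v 0.941 -4.059 1.837
v 1.535 -3.184 2.798
v 0.977 -4.272 2.008
v 1.572 -3.397 2.97
v 1.118 -4.485 2.114
v 1.712 -3.609 3.076
v 1.335 -4.654 2.134
v 1.929 -3.778 3.096
v 1.585 -4.747 2.064
v 2.18 -3.871 3.026
v 1.819 -4.745 1.918
v 2.413 -3.869 2.88
v 1.99 -4.648 1.724
v 2.585 -3.772 2.686
v 2.065 -4.476 1.522
v 2.659 -3.601 2.483
v 2.028 -4.263 1.35
v 2.623 -3.388 2.312
f 1 12 6
f 1 6 2
f 1 2 8
f 1 8 11
f 1 11 12
f 2 6 10
f 6 12 5
f 12 11 3
f 11 8 7
f 8 2 9
f 4 10 5
f 4 5 3
f 4 3 7
f 4 7 9
f 4 9 10
f 5 10 6
f 3 5 12
f 7 3 11
f 9 7 8
f 10 9 2
f 14 13 16
f 14 16 15
f 16 13 17
f 16 17 15
f 17 13 18
f 17 18 15
f 18 13 19
f 18 19 15
f 19 13 20
f 19 20 15
f 20 13 21
f 20 21 15
f 21 13 22
f 21 22 15
f 22 13 23
f 22 23 15
f 23 13 24
f 23 24 15
f 24 13 25
f 24 25 15
f 25 13 14
f 25 14 15
f 27 29 26
f 30 27 26
f 26 29 28
f 28 30 26
f 27 33 29
f 31 27 30
f 31 33 27
f 29 33 28
f 32 30 28
f 28 33 32
f 32 31 30
f 33 31 32
f 35 34 38
f 35 38 36
f 36 38 39
f 36 39 37
f 38 34 40
f 38 40 39
f 39 40 41
f 39 41 37
f 40 34 42
f 40 42 41
f 41 42 43
f 41 43 37
f 42 34 44
f 42 44 43
f 43 44 45
f 43 45 37
f 44 34 46
f 44 46 45
f 45 46 47
f 45 47 37
f 46 34 48
f 46 48 47
f 47 48 49
f 47 49 37
f 48 34 50
f 48 50 49
f 49 50 51
f 49 51 37
f 50 34 52
f 50 52 51
f 51 52 53
f 51 53 37
f 52 34 54
f 52 54 53
f 53 54 55
f 53 55 37
f 54 34 56
f 54 56 55
f 55 56 57
f 55 57 37
f 56 34 58
f 56 58 57
f 57 58 59
f 57 59 37
f 58 34 60
f 58 60 59
f 59 60 61
f 59 61 37
f 60 34 62
f 60 62 61
f 61 62 63
f 61 63 37
f 62 34 35
f 62 35 63
f 63 35 36
f 63 36 37



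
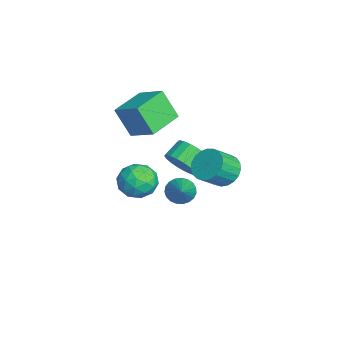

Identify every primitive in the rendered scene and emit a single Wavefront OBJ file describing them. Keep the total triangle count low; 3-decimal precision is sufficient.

v -1.915 1.947 -0.757
v -1.131 2.659 -0.765
v -1.82 3.426 -0.132
v -2.605 2.713 -0.123
v -1.372 2.765 -1.156
v -2.062 3.531 -0.523
v -1.722 2.708 -1.468
v -2.411 3.475 -0.835
v -2.109 2.501 -1.639
v -2.799 3.268 -1.006
v -2.459 2.184 -1.635
v -3.148 2.951 -1.002
v -2.7 1.82 -1.457
v -3.39 2.587 -0.824
v -2.787 1.481 -1.141
v -3.476 2.248 -0.508
v -2.7 1.234 -0.748
v -3.389 2.001 -0.115
v -2.458 1.129 -0.357
v -3.148 1.895 0.276
v -2.109 1.185 -0.045
v -2.798 1.952 0.588
v -1.721 1.392 0.126
v -2.411 2.159 0.759
v -1.372 1.709 0.122
v -2.061 2.476 0.755
v -1.13 2.073 -0.056
v -1.82 2.84 0.577
v -1.044 2.412 -0.372
v -1.733 3.179 0.261
v 2.828 1.599 0.654
v 3.16 1.07 0.154
v 4.532 1.541 1.846
v 3.26 1.359 0.025
v 3.286 1.69 0.004
v 3.232 2.005 0.096
v 3.109 2.25 0.284
v 2.937 2.383 0.537
v 2.746 2.379 0.809
v 2.57 2.241 1.055
v 2.438 1.992 1.231
v 2.373 1.675 1.308
v 2.388 1.344 1.272
v 2.478 1.058 1.129
v 2.629 0.865 0.903
v 2.814 0.799 0.635
v 3.002 0.872 0.37
v -2.113 0.378 -1.123
v -1.295 0.52 -1.973
v -2.805 -1.16 -2.047
v -1.987 -1.018 -2.897
v -1.659 -1.361 -1.808
v -1.231 -0.411 -1.237
v -2.869 -0.229 -2.783
v -2.441 0.721 -2.212
v -1.762 0.145 -2.999
v -1.014 -0.555 -2.396
v -3.086 -0.085 -1.624
v -2.338 -0.785 -1.021
v -1.643 0.584 -1.467
v -2.457 -1.224 -2.553
v -2.264 -1.425 -1.913
v -1.783 -1.342 -2.412
v -1.606 0.037 -1.034
v -1.125 0.12 -1.534
v -1.339 -0.985 -1.437
v -2.975 -0.76 -2.486
v -2.494 -0.677 -2.986
v -2.317 0.702 -1.608
v -1.836 0.785 -2.107
v -2.761 0.345 -2.583
v -1.437 0.447 -2.57
v -1.844 -0.457 -3.113
v -2.362 0.006 -3.046
v -2.111 0.565 -2.71
v -0.997 0.036 -2.215
v -1.404 -0.868 -2.758
v -1.211 -1.07 -2.118
v -0.96 -0.511 -1.782
v -1.272 -0.185 -2.818
v -2.696 0.228 -1.262
v -3.103 -0.676 -1.805
v -3.14 -0.129 -2.238
v -2.889 0.43 -1.902
v -2.256 -0.183 -0.907
v -2.663 -1.087 -1.45
v -1.989 -1.205 -1.31
v -1.738 -0.646 -0.974
v -2.828 -0.455 -1.202
v -3.607 0.751 1.849
v -4.045 -0.059 3.568
v -2.481 1.878 2.667
v -2.919 1.068 4.386
v -2.021 -0.648 1.594
v -2.459 -1.458 3.313
v -0.895 0.479 2.412
v -1.333 -0.331 4.131
v 2.552 3.828 1.877
v 3.431 3.911 1.408
v 4.027 2.956 2.353
v 3.148 2.872 2.823
v 3.457 4.211 1.694
v 4.053 3.256 2.639
v 3.327 4.445 2.013
v 3.923 3.49 2.958
v 3.063 4.572 2.308
v 3.659 3.617 3.253
v 2.71 4.57 2.528
v 3.306 3.615 3.473
v 2.33 4.44 2.636
v 2.926 3.485 3.581
v 1.989 4.204 2.613
v 2.585 3.249 3.558
v 1.745 3.903 2.463
v 2.341 2.948 3.408
v 1.64 3.589 2.211
v 2.236 2.633 3.156
v 1.693 3.316 1.902
v 2.289 2.361 2.847
v 1.895 3.131 1.588
v 2.491 2.176 2.533
v 2.21 3.067 1.325
v 2.806 2.112 2.27
v 2.584 3.135 1.157
v 3.181 2.18 2.102
v 2.953 3.322 1.114
v 3.549 2.367 2.059
v 3.253 3.597 1.202
v 3.849 2.642 2.147
f 2 1 5
f 2 5 3
f 3 5 6
f 3 6 4
f 5 1 7
f 5 7 6
f 6 7 8
f 6 8 4
f 7 1 9
f 7 9 8
f 8 9 10
f 8 10 4
f 9 1 11
f 9 11 10
f 10 11 12
f 10 12 4
f 11 1 13
f 11 13 12
f 12 13 14
f 12 14 4
f 13 1 15
f 13 15 14
f 14 15 16
f 14 16 4
f 15 1 17
f 15 17 16
f 16 17 18
f 16 18 4
f 17 1 19
f 17 19 18
f 18 19 20
f 18 20 4
f 19 1 21
f 19 21 20
f 20 21 22
f 20 22 4
f 21 1 23
f 21 23 22
f 22 23 24
f 22 24 4
f 23 1 25
f 23 25 24
f 24 25 26
f 24 26 4
f 25 1 27
f 25 27 26
f 26 27 28
f 26 28 4
f 27 1 29
f 27 29 28
f 28 29 30
f 28 30 4
f 29 1 2
f 29 2 30
f 30 2 3
f 30 3 4
f 32 31 34
f 32 34 33
f 34 31 35
f 34 35 33
f 35 31 36
f 35 36 33
f 36 31 37
f 36 37 33
f 37 31 38
f 37 38 33
f 38 31 39
f 38 39 33
f 39 31 40
f 39 40 33
f 40 31 41
f 40 41 33
f 41 31 42
f 41 42 33
f 42 31 43
f 42 43 33
f 43 31 44
f 43 44 33
f 44 31 45
f 44 45 33
f 45 31 46
f 45 46 33
f 46 31 47
f 46 47 33
f 47 31 32
f 47 32 33
f 48 85 64
f 85 59 88
f 64 88 53
f 85 88 64
f 48 64 60
f 64 53 65
f 60 65 49
f 64 65 60
f 48 60 69
f 60 49 70
f 69 70 55
f 60 70 69
f 48 69 81
f 69 55 84
f 81 84 58
f 69 84 81
f 48 81 85
f 81 58 89
f 85 89 59
f 81 89 85
f 49 65 76
f 65 53 79
f 76 79 57
f 65 79 76
f 53 88 66
f 88 59 87
f 66 87 52
f 88 87 66
f 59 89 86
f 89 58 82
f 86 82 50
f 89 82 86
f 58 84 83
f 84 55 71
f 83 71 54
f 84 71 83
f 55 70 75
f 70 49 72
f 75 72 56
f 70 72 75
f 51 77 63
f 77 57 78
f 63 78 52
f 77 78 63
f 51 63 61
f 63 52 62
f 61 62 50
f 63 62 61
f 51 61 68
f 61 50 67
f 68 67 54
f 61 67 68
f 51 68 73
f 68 54 74
f 73 74 56
f 68 74 73
f 51 73 77
f 73 56 80
f 77 80 57
f 73 80 77
f 52 78 66
f 78 57 79
f 66 79 53
f 78 79 66
f 50 62 86
f 62 52 87
f 86 87 59
f 62 87 86
f 54 67 83
f 67 50 82
f 83 82 58
f 67 82 83
f 56 74 75
f 74 54 71
f 75 71 55
f 74 71 75
f 57 80 76
f 80 56 72
f 76 72 49
f 80 72 76
f 91 93 90
f 94 91 90
f 90 93 92
f 92 94 90
f 91 97 93
f 95 91 94
f 95 97 91
f 93 97 92
f 96 94 92
f 92 97 96
f 96 95 94
f 97 95 96
f 99 98 102
f 99 102 100
f 100 102 103
f 100 103 101
f 102 98 104
f 102 104 103
f 103 104 105
f 103 105 101
f 104 98 106
f 104 106 105
f 105 106 107
f 105 107 101
f 106 98 108
f 106 108 107
f 107 108 109
f 107 109 101
f 108 98 110
f 108 110 109
f 109 110 111
f 109 111 101
f 110 98 112
f 110 112 111
f 111 112 113
f 111 113 101
f 112 98 114
f 112 114 113
f 113 114 115
f 113 115 101
f 114 98 116
f 114 116 115
f 115 116 117
f 115 117 101
f 116 98 118
f 116 118 117
f 117 118 119
f 117 119 101
f 118 98 120
f 118 120 119
f 119 120 121
f 119 121 101
f 120 98 122
f 120 122 121
f 121 122 123
f 121 123 101
f 122 98 124
f 122 124 123
f 123 124 125
f 123 125 101
f 124 98 126
f 124 126 125
f 125 126 127
f 125 127 101
f 126 98 128
f 126 128 127
f 127 128 129
f 127 129 101
f 128 98 99
f 128 99 129
f 129 99 100
f 129 100 101



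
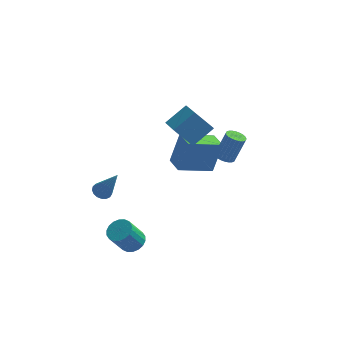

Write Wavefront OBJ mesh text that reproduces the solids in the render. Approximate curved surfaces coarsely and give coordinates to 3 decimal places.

v -3.739 -2.872 0.323
v -3.301 -2.555 0.177
v -2.821 -3.308 2.137
v -3.466 -2.384 0.302
v -3.693 -2.325 0.431
v -3.931 -2.391 0.535
v -4.125 -2.568 0.591
v -4.23 -2.814 0.585
v -4.223 -3.074 0.52
v -4.106 -3.287 0.409
v -3.904 -3.406 0.278
v -3.664 -3.402 0.158
v -3.442 -3.277 0.075
v -3.288 -3.059 0.049
v -3.237 -2.799 0.086
v 2.354 -0.812 2.185
v 2.822 -0.575 1.963
v 3.354 -0.23 3.453
v 2.886 -0.468 3.675
v 2.685 -0.4 1.971
v 3.217 -0.055 3.462
v 2.497 -0.288 2.012
v 3.029 0.057 3.503
v 2.287 -0.256 2.08
v 2.819 0.089 3.571
v 2.088 -0.309 2.163
v 2.62 0.036 3.654
v 1.929 -0.438 2.25
v 2.461 -0.093 3.74
v 1.835 -0.624 2.326
v 2.367 -0.28 3.817
v 1.82 -0.839 2.381
v 2.352 -0.495 3.872
v 1.886 -1.05 2.407
v 2.418 -0.705 3.897
v 2.023 -1.225 2.398
v 2.555 -0.88 3.889
v 2.211 -1.337 2.357
v 2.743 -0.992 3.848
v 2.421 -1.369 2.289
v 2.953 -1.024 3.78
v 2.62 -1.316 2.206
v 3.152 -0.971 3.697
v 2.779 -1.187 2.12
v 3.311 -0.842 3.61
v 2.873 -1 2.043
v 3.405 -0.656 3.534
v 2.888 -0.785 1.988
v 3.42 -0.441 3.479
v -2.208 -2.675 -3.875
v -1.591 -3.089 -3.777
v -2.194 -3.66 -2.387
v -2.812 -3.245 -2.485
v -1.512 -2.802 -3.626
v -2.116 -3.373 -2.235
v -1.572 -2.49 -3.523
v -2.176 -3.061 -2.133
v -1.758 -2.214 -3.491
v -2.361 -2.785 -2.1
v -2.032 -2.03 -3.534
v -2.636 -2.601 -2.144
v -2.342 -1.973 -3.646
v -2.946 -2.544 -2.255
v -2.625 -2.055 -3.802
v -3.229 -2.626 -2.412
v -2.826 -2.26 -3.973
v -3.429 -2.831 -2.583
v -2.904 -2.547 -4.125
v -3.508 -3.118 -2.734
v -2.844 -2.859 -4.227
v -3.448 -3.43 -2.837
v -2.659 -3.135 -4.26
v -3.262 -3.706 -2.869
v -2.384 -3.319 -4.216
v -2.988 -3.89 -2.826
v -2.074 -3.376 -4.105
v -2.678 -3.947 -2.714
v -1.791 -3.294 -3.948
v -2.395 -3.865 -2.558
v -1.221 3.471 -2.214
v -0.752 3.973 -0.304
v 0.552 4.468 -2.912
v 1.021 4.97 -1.002
v -0.601 2.45 -2.098
v -0.132 2.952 -0.188
v 1.172 3.447 -2.796
v 1.641 3.949 -0.886
v 0.535 0.239 1.982
v -0.486 0.265 3.107
v -0.153 1.707 1.324
v -1.174 1.733 2.449
v 1.514 1.087 2.851
v 0.493 1.113 3.976
v 0.826 2.555 2.193
v -0.195 2.581 3.318
f 2 1 4
f 2 4 3
f 4 1 5
f 4 5 3
f 5 1 6
f 5 6 3
f 6 1 7
f 6 7 3
f 7 1 8
f 7 8 3
f 8 1 9
f 8 9 3
f 9 1 10
f 9 10 3
f 10 1 11
f 10 11 3
f 11 1 12
f 11 12 3
f 12 1 13
f 12 13 3
f 13 1 14
f 13 14 3
f 14 1 15
f 14 15 3
f 15 1 2
f 15 2 3
f 17 16 20
f 17 20 18
f 18 20 21
f 18 21 19
f 20 16 22
f 20 22 21
f 21 22 23
f 21 23 19
f 22 16 24
f 22 24 23
f 23 24 25
f 23 25 19
f 24 16 26
f 24 26 25
f 25 26 27
f 25 27 19
f 26 16 28
f 26 28 27
f 27 28 29
f 27 29 19
f 28 16 30
f 28 30 29
f 29 30 31
f 29 31 19
f 30 16 32
f 30 32 31
f 31 32 33
f 31 33 19
f 32 16 34
f 32 34 33
f 33 34 35
f 33 35 19
f 34 16 36
f 34 36 35
f 35 36 37
f 35 37 19
f 36 16 38
f 36 38 37
f 37 38 39
f 37 39 19
f 38 16 40
f 38 40 39
f 39 40 41
f 39 41 19
f 40 16 42
f 40 42 41
f 41 42 43
f 41 43 19
f 42 16 44
f 42 44 43
f 43 44 45
f 43 45 19
f 44 16 46
f 44 46 45
f 45 46 47
f 45 47 19
f 46 16 48
f 46 48 47
f 47 48 49
f 47 49 19
f 48 16 17
f 48 17 49
f 49 17 18
f 49 18 19
f 51 50 54
f 51 54 52
f 52 54 55
f 52 55 53
f 54 50 56
f 54 56 55
f 55 56 57
f 55 57 53
f 56 50 58
f 56 58 57
f 57 58 59
f 57 59 53
f 58 50 60
f 58 60 59
f 59 60 61
f 59 61 53
f 60 50 62
f 60 62 61
f 61 62 63
f 61 63 53
f 62 50 64
f 62 64 63
f 63 64 65
f 63 65 53
f 64 50 66
f 64 66 65
f 65 66 67
f 65 67 53
f 66 50 68
f 66 68 67
f 67 68 69
f 67 69 53
f 68 50 70
f 68 70 69
f 69 70 71
f 69 71 53
f 70 50 72
f 70 72 71
f 71 72 73
f 71 73 53
f 72 50 74
f 72 74 73
f 73 74 75
f 73 75 53
f 74 50 76
f 74 76 75
f 75 76 77
f 75 77 53
f 76 50 78
f 76 78 77
f 77 78 79
f 77 79 53
f 78 50 51
f 78 51 79
f 79 51 52
f 79 52 53
f 81 83 80
f 84 81 80
f 80 83 82
f 82 84 80
f 81 87 83
f 85 81 84
f 85 87 81
f 83 87 82
f 86 84 82
f 82 87 86
f 86 85 84
f 87 85 86
f 89 91 88
f 92 89 88
f 88 91 90
f 90 92 88
f 89 95 91
f 93 89 92
f 93 95 89
f 91 95 90
f 94 92 90
f 90 95 94
f 94 93 92
f 95 93 94



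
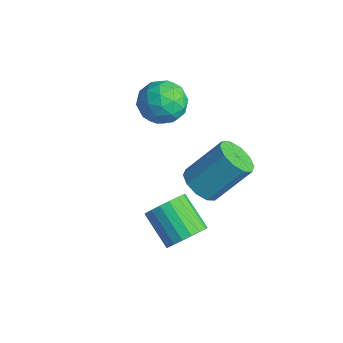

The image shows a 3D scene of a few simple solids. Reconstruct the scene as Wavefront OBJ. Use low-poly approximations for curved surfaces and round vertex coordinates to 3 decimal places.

v 0.106 -0.838 -2.526
v 0.489 -0.628 -1.929
v -0.703 -0.651 -1.157
v -1.086 -0.862 -1.754
v 0.397 -0.341 -2.062
v -0.794 -0.364 -1.29
v 0.247 -0.153 -2.287
v -0.944 -0.176 -1.515
v 0.07 -0.1 -2.559
v -1.121 -0.123 -1.787
v -0.101 -0.194 -2.825
v -1.292 -0.217 -2.053
v -0.23 -0.415 -3.032
v -1.422 -0.438 -2.259
v -0.293 -0.72 -3.138
v -1.485 -0.743 -2.366
v -0.277 -1.049 -3.123
v -1.469 -1.072 -2.351
v -0.186 -1.336 -2.99
v -1.377 -1.359 -2.218
v -0.036 -1.524 -2.765
v -1.227 -1.547 -1.993
v 0.141 -1.577 -2.493
v -1.05 -1.6 -1.721
v 0.312 -1.483 -2.227
v -0.879 -1.506 -1.455
v 0.442 -1.262 -2.021
v -0.75 -1.285 -1.248
v 0.505 -0.957 -1.914
v -0.687 -0.98 -1.142
v -0.15 -0.17 -0.275
v 0.529 -0.409 -0.307
v 0.968 0.672 0.943
v 0.29 0.91 0.975
v 0.49 -0.067 -0.589
v 0.929 1.014 0.661
v 0.206 0.235 -0.751
v 0.646 1.316 0.499
v -0.213 0.383 -0.731
v 0.226 1.464 0.519
v -0.608 0.319 -0.537
v -0.169 1.4 0.713
v -0.828 0.068 -0.243
v -0.389 1.149 1.007
v -0.789 -0.274 0.039
v -0.35 0.807 1.289
v -0.506 -0.576 0.201
v -0.066 0.505 1.451
v -0.086 -0.724 0.181
v 0.353 0.357 1.431
v 0.309 -0.66 -0.013
v 0.748 0.421 1.237
v -3.058 1.241 1.098
v -2.76 0.818 0.369
v -4.38 0.702 0.871
v -4.082 0.279 0.142
v -3.813 0.017 0.953
v -2.996 0.349 1.093
v -4.144 1.171 0.147
v -3.327 1.503 0.287
v -3.431 0.774 -0.219
v -3.227 0.061 0.28
v -3.913 1.459 0.96
v -3.709 0.746 1.459
v -2.793 1.077 0.754
v -4.347 0.443 0.486
v -4.189 0.289 0.963
v -4.014 0.04 0.535
v -2.931 0.801 1.179
v -2.756 0.553 0.751
v -3.375 0.082 1.094
v -4.384 0.967 0.489
v -4.209 0.719 0.061
v -3.126 1.48 0.705
v -2.951 1.231 0.277
v -3.765 1.438 0.146
v -3.012 0.802 -0.02
v -3.79 0.485 -0.154
v -3.826 1.01 -0.151
v -3.346 1.205 -0.068
v -2.892 0.383 0.273
v -3.669 0.066 0.139
v -3.511 -0.088 0.616
v -3.031 0.108 0.698
v -3.287 0.357 -0.073
v -3.471 1.454 1.101
v -4.248 1.137 0.967
v -4.109 1.412 0.542
v -3.629 1.608 0.624
v -3.35 1.035 1.394
v -4.128 0.718 1.26
v -3.794 0.315 1.308
v -3.314 0.51 1.391
v -3.853 1.163 1.313
f 2 1 5
f 2 5 3
f 3 5 6
f 3 6 4
f 5 1 7
f 5 7 6
f 6 7 8
f 6 8 4
f 7 1 9
f 7 9 8
f 8 9 10
f 8 10 4
f 9 1 11
f 9 11 10
f 10 11 12
f 10 12 4
f 11 1 13
f 11 13 12
f 12 13 14
f 12 14 4
f 13 1 15
f 13 15 14
f 14 15 16
f 14 16 4
f 15 1 17
f 15 17 16
f 16 17 18
f 16 18 4
f 17 1 19
f 17 19 18
f 18 19 20
f 18 20 4
f 19 1 21
f 19 21 20
f 20 21 22
f 20 22 4
f 21 1 23
f 21 23 22
f 22 23 24
f 22 24 4
f 23 1 25
f 23 25 24
f 24 25 26
f 24 26 4
f 25 1 27
f 25 27 26
f 26 27 28
f 26 28 4
f 27 1 29
f 27 29 28
f 28 29 30
f 28 30 4
f 29 1 2
f 29 2 30
f 30 2 3
f 30 3 4
f 32 31 35
f 32 35 33
f 33 35 36
f 33 36 34
f 35 31 37
f 35 37 36
f 36 37 38
f 36 38 34
f 37 31 39
f 37 39 38
f 38 39 40
f 38 40 34
f 39 31 41
f 39 41 40
f 40 41 42
f 40 42 34
f 41 31 43
f 41 43 42
f 42 43 44
f 42 44 34
f 43 31 45
f 43 45 44
f 44 45 46
f 44 46 34
f 45 31 47
f 45 47 46
f 46 47 48
f 46 48 34
f 47 31 49
f 47 49 48
f 48 49 50
f 48 50 34
f 49 31 51
f 49 51 50
f 50 51 52
f 50 52 34
f 51 31 32
f 51 32 52
f 52 32 33
f 52 33 34
f 53 90 69
f 90 64 93
f 69 93 58
f 90 93 69
f 53 69 65
f 69 58 70
f 65 70 54
f 69 70 65
f 53 65 74
f 65 54 75
f 74 75 60
f 65 75 74
f 53 74 86
f 74 60 89
f 86 89 63
f 74 89 86
f 53 86 90
f 86 63 94
f 90 94 64
f 86 94 90
f 54 70 81
f 70 58 84
f 81 84 62
f 70 84 81
f 58 93 71
f 93 64 92
f 71 92 57
f 93 92 71
f 64 94 91
f 94 63 87
f 91 87 55
f 94 87 91
f 63 89 88
f 89 60 76
f 88 76 59
f 89 76 88
f 60 75 80
f 75 54 77
f 80 77 61
f 75 77 80
f 56 82 68
f 82 62 83
f 68 83 57
f 82 83 68
f 56 68 66
f 68 57 67
f 66 67 55
f 68 67 66
f 56 66 73
f 66 55 72
f 73 72 59
f 66 72 73
f 56 73 78
f 73 59 79
f 78 79 61
f 73 79 78
f 56 78 82
f 78 61 85
f 82 85 62
f 78 85 82
f 57 83 71
f 83 62 84
f 71 84 58
f 83 84 71
f 55 67 91
f 67 57 92
f 91 92 64
f 67 92 91
f 59 72 88
f 72 55 87
f 88 87 63
f 72 87 88
f 61 79 80
f 79 59 76
f 80 76 60
f 79 76 80
f 62 85 81
f 85 61 77
f 81 77 54
f 85 77 81



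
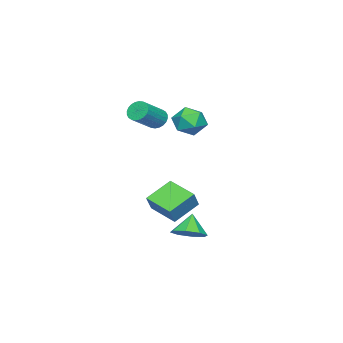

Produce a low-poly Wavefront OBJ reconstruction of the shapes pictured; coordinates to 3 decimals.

v 2.997 2.231 -4.194
v 3.875 2.492 -3.603
v 2.203 2.029 -2.926
v 3.407 3.157 -3.791
v 2.699 3.279 -4.214
v 2.165 2.787 -4.626
v 2.119 1.97 -4.785
v 2.587 1.305 -4.598
v 3.295 1.182 -4.174
v 3.829 1.674 -3.762
v -0.435 1.082 4.086
v 0.361 0.262 3.908
v -1.421 0.438 2.632
v -0.625 -0.382 2.454
v -1.301 -0.425 3.392
v -0.691 -0.027 4.291
v -0.369 0.727 2.249
v 0.241 1.125 3.148
v 0.402 0.043 2.773
v -0.174 -0.669 3.479
v -0.886 1.369 3.061
v -1.462 0.657 3.767
v -0.398 -1.75 3.171
v -0.029 -1.926 2.53
v 1.647 -2.265 3.588
v 1.278 -2.09 4.229
v 0.02 -1.634 2.547
v 1.695 -1.973 3.605
v 0.005 -1.36 2.658
v 1.68 -1.699 3.716
v -0.071 -1.145 2.848
v 1.604 -1.484 3.906
v -0.197 -1.022 3.087
v 1.478 -1.361 4.144
v -0.353 -1.01 3.338
v 1.322 -1.349 4.396
v -0.517 -1.111 3.565
v 1.159 -1.45 4.622
v -0.662 -1.309 3.731
v 1.014 -1.648 4.788
v -0.767 -1.575 3.812
v 0.909 -1.914 4.87
v -0.815 -1.867 3.795
v 0.86 -2.206 4.853
v -0.8 -2.141 3.684
v 0.875 -2.48 4.742
v -0.724 -2.356 3.494
v 0.951 -2.695 4.552
v -0.598 -2.479 3.256
v 1.077 -2.818 4.313
v -0.442 -2.491 3.004
v 1.233 -2.83 4.062
v -0.279 -2.39 2.778
v 1.397 -2.729 3.835
v -0.134 -2.192 2.612
v 1.542 -2.531 3.669
v -0.581 -2.268 -4.244
v -2.148 -1.505 -3.202
v -0.04 -0.366 -4.821
v -1.607 0.396 -3.779
v 0.207 -2.156 -3.141
v -1.36 -1.394 -2.099
v 0.748 -0.255 -3.718
v -0.819 0.508 -2.676
f 2 1 4
f 2 4 3
f 4 1 5
f 4 5 3
f 5 1 6
f 5 6 3
f 6 1 7
f 6 7 3
f 7 1 8
f 7 8 3
f 8 1 9
f 8 9 3
f 9 1 10
f 9 10 3
f 10 1 2
f 10 2 3
f 11 22 16
f 11 16 12
f 11 12 18
f 11 18 21
f 11 21 22
f 12 16 20
f 16 22 15
f 22 21 13
f 21 18 17
f 18 12 19
f 14 20 15
f 14 15 13
f 14 13 17
f 14 17 19
f 14 19 20
f 15 20 16
f 13 15 22
f 17 13 21
f 19 17 18
f 20 19 12
f 24 23 27
f 24 27 25
f 25 27 28
f 25 28 26
f 27 23 29
f 27 29 28
f 28 29 30
f 28 30 26
f 29 23 31
f 29 31 30
f 30 31 32
f 30 32 26
f 31 23 33
f 31 33 32
f 32 33 34
f 32 34 26
f 33 23 35
f 33 35 34
f 34 35 36
f 34 36 26
f 35 23 37
f 35 37 36
f 36 37 38
f 36 38 26
f 37 23 39
f 37 39 38
f 38 39 40
f 38 40 26
f 39 23 41
f 39 41 40
f 40 41 42
f 40 42 26
f 41 23 43
f 41 43 42
f 42 43 44
f 42 44 26
f 43 23 45
f 43 45 44
f 44 45 46
f 44 46 26
f 45 23 47
f 45 47 46
f 46 47 48
f 46 48 26
f 47 23 49
f 47 49 48
f 48 49 50
f 48 50 26
f 49 23 51
f 49 51 50
f 50 51 52
f 50 52 26
f 51 23 53
f 51 53 52
f 52 53 54
f 52 54 26
f 53 23 55
f 53 55 54
f 54 55 56
f 54 56 26
f 55 23 24
f 55 24 56
f 56 24 25
f 56 25 26
f 58 60 57
f 61 58 57
f 57 60 59
f 59 61 57
f 58 64 60
f 62 58 61
f 62 64 58
f 60 64 59
f 63 61 59
f 59 64 63
f 63 62 61
f 64 62 63



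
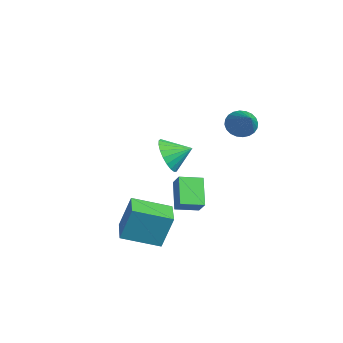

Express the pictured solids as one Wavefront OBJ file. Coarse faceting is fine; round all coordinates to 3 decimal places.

v -3.935 0.397 -1.754
v -3.278 0.43 -1.083
v -3.786 1.499 -1.954
v -3.129 1.532 -1.283
v -2.811 0.048 -2.837
v -2.154 0.081 -2.166
v -2.662 1.15 -3.037
v -2.005 1.183 -2.366
v -3.669 0.061 0.123
v -3.167 -0.487 0.762
v -3.231 1.039 0.617
v -2.901 -0.45 0.455
v -2.769 -0.325 0.091
v -2.791 -0.134 -0.268
v -2.966 0.091 -0.559
v -3.262 0.311 -0.733
v -3.628 0.488 -0.758
v -4.001 0.591 -0.631
v -4.317 0.602 -0.374
v -4.521 0.52 -0.031
v -4.577 0.358 0.339
v -4.476 0.145 0.671
v -4.236 -0.083 0.909
v -3.897 -0.285 1.011
v -3.519 -0.428 0.959
v -0.642 2.282 3.087
v -0.278 2.736 2.646
v 0.882 2.078 4.133
v -0.385 2.918 2.837
v -0.531 3.004 3.066
v -0.694 2.979 3.299
v -0.849 2.849 3.499
v -0.972 2.632 3.636
v -1.045 2.362 3.69
v -1.057 2.08 3.652
v -1.006 1.829 3.528
v -0.899 1.647 3.337
v -0.753 1.561 3.108
v -0.59 1.586 2.875
v -0.435 1.716 2.675
v -0.312 1.933 2.538
v -0.239 2.203 2.484
v -0.227 2.485 2.522
v -0.327 -3.329 -1.856
v -0.159 -2.833 -0.249
v 0.17 -1.681 -2.417
v 0.338 -1.185 -0.81
v 1.002 -3.735 -1.87
v 1.17 -3.239 -0.263
v 1.499 -2.087 -2.431
v 1.667 -1.591 -0.824
f 2 4 1
f 5 2 1
f 1 4 3
f 3 5 1
f 2 8 4
f 6 2 5
f 6 8 2
f 4 8 3
f 7 5 3
f 3 8 7
f 7 6 5
f 8 6 7
f 10 9 12
f 10 12 11
f 12 9 13
f 12 13 11
f 13 9 14
f 13 14 11
f 14 9 15
f 14 15 11
f 15 9 16
f 15 16 11
f 16 9 17
f 16 17 11
f 17 9 18
f 17 18 11
f 18 9 19
f 18 19 11
f 19 9 20
f 19 20 11
f 20 9 21
f 20 21 11
f 21 9 22
f 21 22 11
f 22 9 23
f 22 23 11
f 23 9 24
f 23 24 11
f 24 9 25
f 24 25 11
f 25 9 10
f 25 10 11
f 27 26 29
f 27 29 28
f 29 26 30
f 29 30 28
f 30 26 31
f 30 31 28
f 31 26 32
f 31 32 28
f 32 26 33
f 32 33 28
f 33 26 34
f 33 34 28
f 34 26 35
f 34 35 28
f 35 26 36
f 35 36 28
f 36 26 37
f 36 37 28
f 37 26 38
f 37 38 28
f 38 26 39
f 38 39 28
f 39 26 40
f 39 40 28
f 40 26 41
f 40 41 28
f 41 26 42
f 41 42 28
f 42 26 43
f 42 43 28
f 43 26 27
f 43 27 28
f 45 47 44
f 48 45 44
f 44 47 46
f 46 48 44
f 45 51 47
f 49 45 48
f 49 51 45
f 47 51 46
f 50 48 46
f 46 51 50
f 50 49 48
f 51 49 50



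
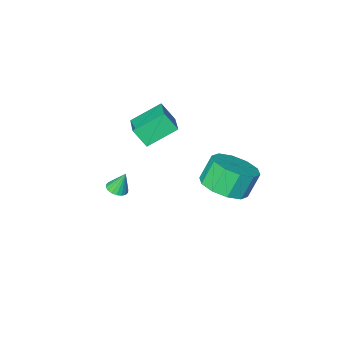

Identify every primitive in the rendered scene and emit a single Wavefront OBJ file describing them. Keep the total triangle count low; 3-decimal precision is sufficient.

v -2.226 2.28 1.711
v -1.379 2.78 2.182
v -1.987 2.74 3.319
v -2.834 2.24 2.849
v -1.809 3.253 1.969
v -2.416 3.213 3.106
v -2.397 3.355 1.658
v -3.005 3.315 2.795
v -2.921 3.047 1.367
v -3.528 3.006 2.505
v -3.179 2.445 1.208
v -3.787 2.405 2.345
v -3.073 1.78 1.241
v -3.681 1.74 2.378
v -2.644 1.307 1.454
v -3.251 1.267 2.591
v -2.055 1.205 1.765
v -2.663 1.165 2.902
v -1.532 1.514 2.055
v -2.139 1.473 3.193
v -1.273 2.115 2.215
v -1.881 2.075 3.352
v 0.531 -1.838 -0.245
v 0.871 -2.174 -0.069
v 0.209 -1.642 0.745
v 0.988 -1.979 -0.069
v 1.014 -1.757 -0.104
v 0.945 -1.55 -0.167
v 0.794 -1.4 -0.246
v 0.59 -1.337 -0.325
v 0.375 -1.373 -0.388
v 0.191 -1.501 -0.422
v 0.074 -1.696 -0.422
v 0.048 -1.918 -0.387
v 0.117 -2.125 -0.323
v 0.268 -2.275 -0.245
v 0.472 -2.338 -0.166
v 0.687 -2.302 -0.103
v -1.543 -3.156 1.473
v -2.888 -2.832 2.296
v -0.914 -1.806 1.969
v -2.259 -1.482 2.792
v -1.141 -3.658 2.328
v -2.486 -3.334 3.151
v -0.512 -2.308 2.824
v -1.857 -1.984 3.647
f 2 1 5
f 2 5 3
f 3 5 6
f 3 6 4
f 5 1 7
f 5 7 6
f 6 7 8
f 6 8 4
f 7 1 9
f 7 9 8
f 8 9 10
f 8 10 4
f 9 1 11
f 9 11 10
f 10 11 12
f 10 12 4
f 11 1 13
f 11 13 12
f 12 13 14
f 12 14 4
f 13 1 15
f 13 15 14
f 14 15 16
f 14 16 4
f 15 1 17
f 15 17 16
f 16 17 18
f 16 18 4
f 17 1 19
f 17 19 18
f 18 19 20
f 18 20 4
f 19 1 21
f 19 21 20
f 20 21 22
f 20 22 4
f 21 1 2
f 21 2 22
f 22 2 3
f 22 3 4
f 24 23 26
f 24 26 25
f 26 23 27
f 26 27 25
f 27 23 28
f 27 28 25
f 28 23 29
f 28 29 25
f 29 23 30
f 29 30 25
f 30 23 31
f 30 31 25
f 31 23 32
f 31 32 25
f 32 23 33
f 32 33 25
f 33 23 34
f 33 34 25
f 34 23 35
f 34 35 25
f 35 23 36
f 35 36 25
f 36 23 37
f 36 37 25
f 37 23 38
f 37 38 25
f 38 23 24
f 38 24 25
f 40 42 39
f 43 40 39
f 39 42 41
f 41 43 39
f 40 46 42
f 44 40 43
f 44 46 40
f 42 46 41
f 45 43 41
f 41 46 45
f 45 44 43
f 46 44 45



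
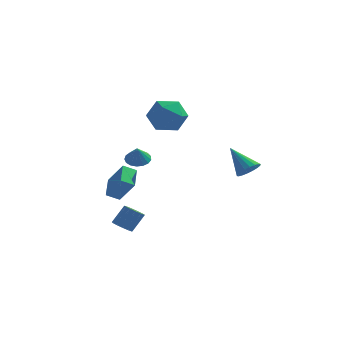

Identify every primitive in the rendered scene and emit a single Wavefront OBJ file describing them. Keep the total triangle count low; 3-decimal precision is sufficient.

v -2.041 -4.186 -4.442
v -1.483 -4.318 -4.65
v -0.981 -3.806 -3.626
v -1.539 -3.674 -3.418
v -1.559 -4.004 -4.769
v -1.057 -3.493 -3.745
v -1.789 -3.749 -4.784
v -1.286 -3.237 -3.761
v -2.098 -3.632 -4.691
v -1.596 -3.12 -3.667
v -2.389 -3.691 -4.518
v -1.887 -3.179 -3.495
v -2.57 -3.907 -4.322
v -2.068 -3.395 -3.298
v -2.583 -4.212 -4.163
v -2.081 -3.7 -3.139
v -2.424 -4.508 -4.093
v -1.921 -3.996 -3.069
v -2.143 -4.702 -4.134
v -1.641 -4.191 -3.11
v -1.83 -4.732 -4.272
v -1.328 -4.221 -3.249
v -1.584 -4.589 -4.465
v -1.082 -4.077 -3.441
v 3.971 -1.864 -0.625
v 4.427 -1.338 -0.439
v 2.829 -1.316 0.625
v 4.246 -1.2 -0.665
v 4.011 -1.193 -0.883
v 3.768 -1.319 -1.049
v 3.566 -1.553 -1.132
v 3.443 -1.849 -1.114
v 3.426 -2.147 -1
v 3.516 -2.39 -0.811
v 3.696 -2.528 -0.585
v 3.931 -2.535 -0.367
v 4.174 -2.409 -0.201
v 4.377 -2.175 -0.118
v 4.499 -1.879 -0.136
v 4.517 -1.581 -0.25
v -3.754 -1.769 -3.272
v -4.061 -0.512 -2.662
v -3.106 -1.422 -3.658
v -3.413 -0.166 -3.048
v -2.787 -2.154 -1.992
v -3.094 -0.898 -1.382
v -2.139 -1.808 -2.378
v -2.446 -0.551 -1.768
v -1.565 -0.525 2.304
v -0.577 -0.3 1.683
v -0.623 -1.86 3.317
v 0.365 -1.635 2.696
v -0.056 -0.825 3.457
v -0.638 -0 2.831
v -0.562 -2.16 2.169
v -1.144 -1.335 1.543
v 0.043 -1.31 1.6
v 0.355 -0.485 2.395
v -1.555 -1.675 2.605
v -1.243 -0.85 3.4
v -2.442 -0.368 -0.977
v -2.006 -0.832 -1.291
v -2.318 -0.872 -0.063
v -1.798 -0.585 -1.183
v -1.738 -0.289 -1.028
v -1.839 -0.011 -0.861
v -2.078 0.185 -0.721
v -2.401 0.255 -0.639
v -2.733 0.181 -0.634
v -2.998 -0.018 -0.708
v -3.136 -0.297 -0.844
v -3.114 -0.593 -1.009
v -2.939 -0.838 -1.168
v -2.65 -0.974 -1.282
v -2.313 -0.972 -1.327
f 2 1 5
f 2 5 3
f 3 5 6
f 3 6 4
f 5 1 7
f 5 7 6
f 6 7 8
f 6 8 4
f 7 1 9
f 7 9 8
f 8 9 10
f 8 10 4
f 9 1 11
f 9 11 10
f 10 11 12
f 10 12 4
f 11 1 13
f 11 13 12
f 12 13 14
f 12 14 4
f 13 1 15
f 13 15 14
f 14 15 16
f 14 16 4
f 15 1 17
f 15 17 16
f 16 17 18
f 16 18 4
f 17 1 19
f 17 19 18
f 18 19 20
f 18 20 4
f 19 1 21
f 19 21 20
f 20 21 22
f 20 22 4
f 21 1 23
f 21 23 22
f 22 23 24
f 22 24 4
f 23 1 2
f 23 2 24
f 24 2 3
f 24 3 4
f 26 25 28
f 26 28 27
f 28 25 29
f 28 29 27
f 29 25 30
f 29 30 27
f 30 25 31
f 30 31 27
f 31 25 32
f 31 32 27
f 32 25 33
f 32 33 27
f 33 25 34
f 33 34 27
f 34 25 35
f 34 35 27
f 35 25 36
f 35 36 27
f 36 25 37
f 36 37 27
f 37 25 38
f 37 38 27
f 38 25 39
f 38 39 27
f 39 25 40
f 39 40 27
f 40 25 26
f 40 26 27
f 42 44 41
f 45 42 41
f 41 44 43
f 43 45 41
f 42 48 44
f 46 42 45
f 46 48 42
f 44 48 43
f 47 45 43
f 43 48 47
f 47 46 45
f 48 46 47
f 49 60 54
f 49 54 50
f 49 50 56
f 49 56 59
f 49 59 60
f 50 54 58
f 54 60 53
f 60 59 51
f 59 56 55
f 56 50 57
f 52 58 53
f 52 53 51
f 52 51 55
f 52 55 57
f 52 57 58
f 53 58 54
f 51 53 60
f 55 51 59
f 57 55 56
f 58 57 50
f 62 61 64
f 62 64 63
f 64 61 65
f 64 65 63
f 65 61 66
f 65 66 63
f 66 61 67
f 66 67 63
f 67 61 68
f 67 68 63
f 68 61 69
f 68 69 63
f 69 61 70
f 69 70 63
f 70 61 71
f 70 71 63
f 71 61 72
f 71 72 63
f 72 61 73
f 72 73 63
f 73 61 74
f 73 74 63
f 74 61 75
f 74 75 63
f 75 61 62
f 75 62 63

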